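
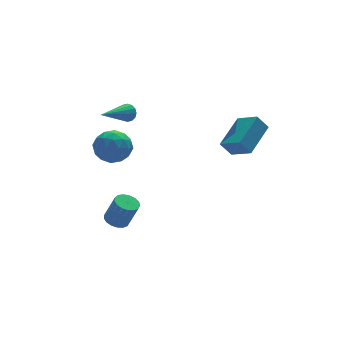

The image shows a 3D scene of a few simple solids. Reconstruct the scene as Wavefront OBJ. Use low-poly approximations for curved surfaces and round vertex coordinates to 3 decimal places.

v -1.88 1.191 -3.589
v -1.355 0.949 -3.814
v -0.956 0.607 -2.517
v -1.48 0.849 -2.291
v -1.285 1.233 -3.761
v -0.886 0.89 -2.463
v -1.352 1.507 -3.668
v -0.953 1.164 -2.37
v -1.539 1.709 -3.557
v -1.14 1.366 -2.26
v -1.805 1.792 -3.453
v -1.405 1.449 -2.156
v -2.087 1.737 -3.381
v -1.688 1.395 -2.083
v -2.322 1.558 -3.356
v -1.923 1.215 -2.058
v -2.456 1.294 -3.384
v -2.056 0.952 -2.087
v -2.457 1.007 -3.459
v -2.058 0.665 -2.162
v -2.327 0.762 -3.564
v -1.927 0.42 -2.267
v -2.094 0.616 -3.675
v -1.694 0.273 -2.377
v -1.812 0.601 -3.766
v -1.412 0.258 -2.468
v -1.545 0.721 -3.816
v -1.146 0.379 -2.518
v 2.25 -0.974 1.669
v 2.71 -1.974 2.24
v 3.654 0.075 2.377
v 4.114 -0.925 2.947
v 2.746 -1.155 0.953
v 3.206 -2.155 1.523
v 4.15 -0.106 1.66
v 4.61 -1.106 2.231
v -0.574 2.796 2.328
v -0.295 2.545 2.673
v -2.206 2.004 3.072
v -0.354 2.775 2.788
v -0.473 3.011 2.78
v -0.618 3.189 2.65
v -0.752 3.262 2.435
v -0.838 3.21 2.191
v -0.854 3.048 1.983
v -0.794 2.818 1.868
v -0.676 2.582 1.877
v -0.531 2.403 2.006
v -0.397 2.33 2.221
v -0.311 2.382 2.465
v -1.927 1.409 0.82
v -1.446 0.611 1.039
v -2.754 1.269 2.121
v -2.273 0.471 2.34
v -1.829 1.318 2.362
v -1.318 1.405 1.558
v -2.882 0.475 1.602
v -2.371 0.562 0.798
v -2.037 0.034 1.522
v -1.386 0.555 1.992
v -2.814 1.325 1.168
v -2.163 1.846 1.638
v -1.614 1.023 0.815
v -2.586 0.857 2.345
v -2.325 1.355 2.358
v -2.043 0.886 2.487
v -1.538 1.489 1.12
v -1.256 1.02 1.249
v -1.481 1.435 2.027
v -2.944 0.86 1.911
v -2.662 0.391 2.04
v -2.157 0.994 0.673
v -1.875 0.525 0.802
v -2.719 0.445 1.133
v -1.679 0.214 1.228
v -2.165 0.132 1.993
v -2.523 0.134 1.559
v -2.222 0.185 1.086
v -1.296 0.52 1.504
v -1.782 0.438 2.269
v -1.521 0.936 2.282
v -1.221 0.987 1.809
v -1.643 0.181 1.788
v -2.418 1.442 0.891
v -2.904 1.36 1.656
v -2.979 0.893 1.351
v -2.679 0.944 0.878
v -2.035 1.748 1.167
v -2.521 1.666 1.932
v -1.978 1.695 2.074
v -1.677 1.746 1.601
v -2.557 1.699 1.372
f 2 1 5
f 2 5 3
f 3 5 6
f 3 6 4
f 5 1 7
f 5 7 6
f 6 7 8
f 6 8 4
f 7 1 9
f 7 9 8
f 8 9 10
f 8 10 4
f 9 1 11
f 9 11 10
f 10 11 12
f 10 12 4
f 11 1 13
f 11 13 12
f 12 13 14
f 12 14 4
f 13 1 15
f 13 15 14
f 14 15 16
f 14 16 4
f 15 1 17
f 15 17 16
f 16 17 18
f 16 18 4
f 17 1 19
f 17 19 18
f 18 19 20
f 18 20 4
f 19 1 21
f 19 21 20
f 20 21 22
f 20 22 4
f 21 1 23
f 21 23 22
f 22 23 24
f 22 24 4
f 23 1 25
f 23 25 24
f 24 25 26
f 24 26 4
f 25 1 27
f 25 27 26
f 26 27 28
f 26 28 4
f 27 1 2
f 27 2 28
f 28 2 3
f 28 3 4
f 30 32 29
f 33 30 29
f 29 32 31
f 31 33 29
f 30 36 32
f 34 30 33
f 34 36 30
f 32 36 31
f 35 33 31
f 31 36 35
f 35 34 33
f 36 34 35
f 38 37 40
f 38 40 39
f 40 37 41
f 40 41 39
f 41 37 42
f 41 42 39
f 42 37 43
f 42 43 39
f 43 37 44
f 43 44 39
f 44 37 45
f 44 45 39
f 45 37 46
f 45 46 39
f 46 37 47
f 46 47 39
f 47 37 48
f 47 48 39
f 48 37 49
f 48 49 39
f 49 37 50
f 49 50 39
f 50 37 38
f 50 38 39
f 51 88 67
f 88 62 91
f 67 91 56
f 88 91 67
f 51 67 63
f 67 56 68
f 63 68 52
f 67 68 63
f 51 63 72
f 63 52 73
f 72 73 58
f 63 73 72
f 51 72 84
f 72 58 87
f 84 87 61
f 72 87 84
f 51 84 88
f 84 61 92
f 88 92 62
f 84 92 88
f 52 68 79
f 68 56 82
f 79 82 60
f 68 82 79
f 56 91 69
f 91 62 90
f 69 90 55
f 91 90 69
f 62 92 89
f 92 61 85
f 89 85 53
f 92 85 89
f 61 87 86
f 87 58 74
f 86 74 57
f 87 74 86
f 58 73 78
f 73 52 75
f 78 75 59
f 73 75 78
f 54 80 66
f 80 60 81
f 66 81 55
f 80 81 66
f 54 66 64
f 66 55 65
f 64 65 53
f 66 65 64
f 54 64 71
f 64 53 70
f 71 70 57
f 64 70 71
f 54 71 76
f 71 57 77
f 76 77 59
f 71 77 76
f 54 76 80
f 76 59 83
f 80 83 60
f 76 83 80
f 55 81 69
f 81 60 82
f 69 82 56
f 81 82 69
f 53 65 89
f 65 55 90
f 89 90 62
f 65 90 89
f 57 70 86
f 70 53 85
f 86 85 61
f 70 85 86
f 59 77 78
f 77 57 74
f 78 74 58
f 77 74 78
f 60 83 79
f 83 59 75
f 79 75 52
f 83 75 79



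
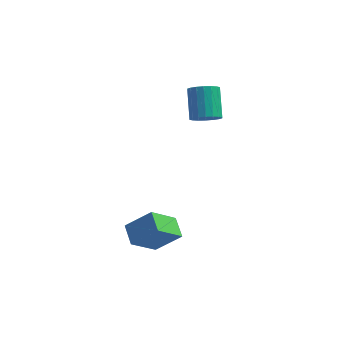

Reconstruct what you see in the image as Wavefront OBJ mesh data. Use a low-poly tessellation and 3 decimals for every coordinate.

v -0.858 1.565 3.041
v 0.014 1.687 3.228
v -0.47 3.057 4.587
v -1.342 2.935 4.399
v -0.053 1.952 2.936
v -0.537 3.323 4.295
v -0.278 2.142 2.665
v -0.763 3.513 4.024
v -0.619 2.216 2.468
v -1.103 3.587 3.827
v -1.007 2.162 2.384
v -1.491 3.533 3.743
v -1.365 1.99 2.431
v -1.85 3.36 3.79
v -1.623 1.733 2.598
v -2.108 3.104 3.957
v -1.73 1.443 2.853
v -2.214 2.813 4.212
v -1.663 1.177 3.145
v -2.147 2.548 4.504
v -1.437 0.987 3.416
v -1.922 2.358 4.775
v -1.097 0.913 3.613
v -1.581 2.284 4.972
v -0.709 0.967 3.697
v -1.193 2.338 5.056
v -0.35 1.14 3.65
v -0.835 2.51 5.009
v -0.092 1.396 3.483
v -0.577 2.767 4.842
v -2.84 -2.73 -3.391
v -3.817 -3.966 -2.017
v -1.459 -2.455 -2.16
v -2.436 -3.691 -0.787
v -2.204 -3.769 -3.873
v -3.181 -5.005 -2.5
v -0.823 -3.494 -2.643
v -1.8 -4.73 -1.269
f 2 1 5
f 2 5 3
f 3 5 6
f 3 6 4
f 5 1 7
f 5 7 6
f 6 7 8
f 6 8 4
f 7 1 9
f 7 9 8
f 8 9 10
f 8 10 4
f 9 1 11
f 9 11 10
f 10 11 12
f 10 12 4
f 11 1 13
f 11 13 12
f 12 13 14
f 12 14 4
f 13 1 15
f 13 15 14
f 14 15 16
f 14 16 4
f 15 1 17
f 15 17 16
f 16 17 18
f 16 18 4
f 17 1 19
f 17 19 18
f 18 19 20
f 18 20 4
f 19 1 21
f 19 21 20
f 20 21 22
f 20 22 4
f 21 1 23
f 21 23 22
f 22 23 24
f 22 24 4
f 23 1 25
f 23 25 24
f 24 25 26
f 24 26 4
f 25 1 27
f 25 27 26
f 26 27 28
f 26 28 4
f 27 1 29
f 27 29 28
f 28 29 30
f 28 30 4
f 29 1 2
f 29 2 30
f 30 2 3
f 30 3 4
f 32 34 31
f 35 32 31
f 31 34 33
f 33 35 31
f 32 38 34
f 36 32 35
f 36 38 32
f 34 38 33
f 37 35 33
f 33 38 37
f 37 36 35
f 38 36 37



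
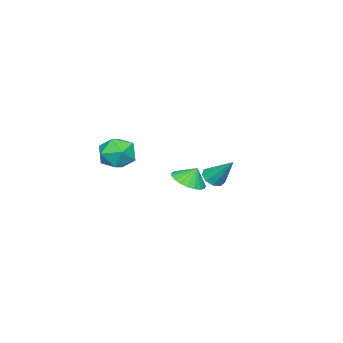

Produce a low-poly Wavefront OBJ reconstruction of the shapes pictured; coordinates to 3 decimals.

v -1.939 -0.413 -1.554
v -0.949 -0.735 -1.199
v -2.141 0.053 -0.566
v -0.857 -0.322 -1.375
v -0.953 0.074 -1.582
v -1.22 0.387 -1.784
v -1.61 0.561 -1.946
v -2.058 0.567 -2.04
v -2.485 0.403 -2.05
v -2.817 0.098 -1.974
v -2.998 -0.295 -1.826
v -2.996 -0.708 -1.63
v -2.811 -1.071 -1.422
v -2.475 -1.319 -1.235
v -2.046 -1.411 -1.104
v -1.599 -1.331 -1.051
v -1.211 -1.091 -1.085
v -1.065 -3.509 0.324
v -0.055 -2.761 0.214
v 0.135 -5.039 0.946
v 1.145 -4.291 0.836
v 0.293 -4.072 1.74
v -0.449 -3.126 1.356
v 0.529 -4.674 -0.196
v -0.213 -3.728 -0.58
v 0.93 -3.481 -0.107
v 0.785 -3.109 1.09
v -0.705 -4.691 0.07
v -0.85 -4.319 1.267
v 1.302 2.978 0.693
v 2.036 2.897 0.656
v 1.518 4.282 2.167
v 1.887 3.27 0.348
v 1.464 3.506 0.201
v 0.965 3.495 0.285
v 0.623 3.242 0.559
v 0.599 2.865 0.897
v 0.903 2.541 1.139
v 1.394 2.421 1.172
v 1.842 2.562 0.982
f 2 1 4
f 2 4 3
f 4 1 5
f 4 5 3
f 5 1 6
f 5 6 3
f 6 1 7
f 6 7 3
f 7 1 8
f 7 8 3
f 8 1 9
f 8 9 3
f 9 1 10
f 9 10 3
f 10 1 11
f 10 11 3
f 11 1 12
f 11 12 3
f 12 1 13
f 12 13 3
f 13 1 14
f 13 14 3
f 14 1 15
f 14 15 3
f 15 1 16
f 15 16 3
f 16 1 17
f 16 17 3
f 17 1 2
f 17 2 3
f 18 29 23
f 18 23 19
f 18 19 25
f 18 25 28
f 18 28 29
f 19 23 27
f 23 29 22
f 29 28 20
f 28 25 24
f 25 19 26
f 21 27 22
f 21 22 20
f 21 20 24
f 21 24 26
f 21 26 27
f 22 27 23
f 20 22 29
f 24 20 28
f 26 24 25
f 27 26 19
f 31 30 33
f 31 33 32
f 33 30 34
f 33 34 32
f 34 30 35
f 34 35 32
f 35 30 36
f 35 36 32
f 36 30 37
f 36 37 32
f 37 30 38
f 37 38 32
f 38 30 39
f 38 39 32
f 39 30 40
f 39 40 32
f 40 30 31
f 40 31 32



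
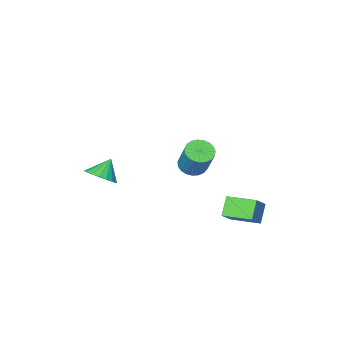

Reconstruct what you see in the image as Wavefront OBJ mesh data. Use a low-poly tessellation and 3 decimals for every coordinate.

v 2.794 -3.216 -1.219
v 3.609 -3.383 -0.595
v 1.926 -3.424 -0.141
v 3.544 -2.926 -0.559
v 3.33 -2.527 -0.654
v 3.011 -2.264 -0.861
v 2.648 -2.19 -1.139
v 2.314 -2.319 -1.433
v 2.076 -2.626 -1.684
v 1.98 -3.049 -1.843
v 2.045 -3.506 -1.879
v 2.258 -3.906 -1.784
v 2.578 -4.169 -1.577
v 2.941 -4.243 -1.299
v 3.274 -4.114 -1.005
v 3.513 -3.807 -0.754
v -2.482 2.539 -2.051
v -1.501 2.999 -1.087
v -3.391 4.094 -1.867
v -2.41 4.553 -0.903
v -1.75 3.087 -3.057
v -0.769 3.546 -2.093
v -2.659 4.641 -2.873
v -1.678 5.101 -1.909
v 0.463 2.52 2.015
v 1.279 2.283 2.029
v 1.553 3.322 3.739
v 0.737 3.56 3.725
v 1.293 2.584 1.843
v 1.567 3.623 3.554
v 1.164 2.873 1.688
v 1.437 3.913 3.398
v 0.913 3.102 1.589
v 1.187 4.142 3.299
v 0.585 3.23 1.564
v 0.858 4.27 3.274
v 0.235 3.236 1.617
v 0.509 4.275 3.327
v -0.075 3.117 1.738
v 0.199 4.157 3.448
v -0.292 2.896 1.908
v -0.018 3.935 3.618
v -0.378 2.609 2.096
v -0.105 3.649 3.806
v -0.319 2.307 2.27
v -0.046 3.347 3.98
v -0.125 2.042 2.4
v 0.149 3.082 4.11
v 0.171 1.86 2.463
v 0.445 2.899 4.173
v 0.518 1.792 2.449
v 0.791 2.831 4.159
v 0.855 1.849 2.36
v 1.128 2.889 4.07
v 1.124 2.023 2.211
v 1.398 3.063 3.921
f 2 1 4
f 2 4 3
f 4 1 5
f 4 5 3
f 5 1 6
f 5 6 3
f 6 1 7
f 6 7 3
f 7 1 8
f 7 8 3
f 8 1 9
f 8 9 3
f 9 1 10
f 9 10 3
f 10 1 11
f 10 11 3
f 11 1 12
f 11 12 3
f 12 1 13
f 12 13 3
f 13 1 14
f 13 14 3
f 14 1 15
f 14 15 3
f 15 1 16
f 15 16 3
f 16 1 2
f 16 2 3
f 18 20 17
f 21 18 17
f 17 20 19
f 19 21 17
f 18 24 20
f 22 18 21
f 22 24 18
f 20 24 19
f 23 21 19
f 19 24 23
f 23 22 21
f 24 22 23
f 26 25 29
f 26 29 27
f 27 29 30
f 27 30 28
f 29 25 31
f 29 31 30
f 30 31 32
f 30 32 28
f 31 25 33
f 31 33 32
f 32 33 34
f 32 34 28
f 33 25 35
f 33 35 34
f 34 35 36
f 34 36 28
f 35 25 37
f 35 37 36
f 36 37 38
f 36 38 28
f 37 25 39
f 37 39 38
f 38 39 40
f 38 40 28
f 39 25 41
f 39 41 40
f 40 41 42
f 40 42 28
f 41 25 43
f 41 43 42
f 42 43 44
f 42 44 28
f 43 25 45
f 43 45 44
f 44 45 46
f 44 46 28
f 45 25 47
f 45 47 46
f 46 47 48
f 46 48 28
f 47 25 49
f 47 49 48
f 48 49 50
f 48 50 28
f 49 25 51
f 49 51 50
f 50 51 52
f 50 52 28
f 51 25 53
f 51 53 52
f 52 53 54
f 52 54 28
f 53 25 55
f 53 55 54
f 54 55 56
f 54 56 28
f 55 25 26
f 55 26 56
f 56 26 27
f 56 27 28



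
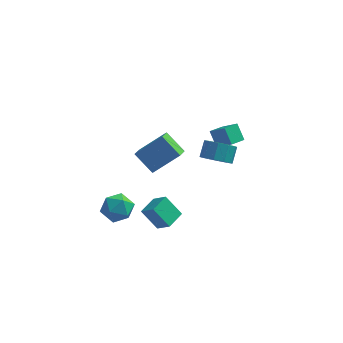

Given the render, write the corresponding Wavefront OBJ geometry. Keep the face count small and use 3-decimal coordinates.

v -3.131 3.194 -1.633
v -1.588 3.675 -0.2
v -3.039 4.162 -2.057
v -1.495 4.642 -0.624
v -1.965 2.618 -2.696
v -0.421 3.098 -1.263
v -1.872 3.585 -3.12
v -0.329 4.066 -1.687
v 1.462 2.001 2.171
v 2.386 1.473 3.033
v 2.057 2.775 2.007
v 2.981 2.247 2.87
v 1.959 1.433 1.29
v 2.883 0.905 2.153
v 2.554 2.207 1.127
v 3.478 1.679 1.989
v -2.125 -0.106 -3.848
v -1.329 -0.566 -3.093
v -1.619 1.056 -3.673
v -0.823 0.597 -2.918
v -1.137 -0.357 -5.042
v -0.341 -0.816 -4.287
v -0.631 0.806 -4.867
v 0.165 0.346 -4.112
v -3.706 -2.078 -1.029
v -2.984 -1.329 -1.182
v -3.156 -2.891 -2.418
v -2.434 -2.142 -2.571
v -2.346 -2.798 -1.754
v -2.686 -2.296 -0.896
v -3.454 -1.924 -2.704
v -3.794 -1.422 -1.846
v -2.829 -1.234 -2.217
v -2.144 -1.774 -1.63
v -3.996 -2.446 -1.97
v -3.311 -2.986 -1.383
v 2.404 -1.774 3.015
v 2.966 -1.292 2.452
v 3.098 -0.524 3.242
v 2.536 -1.006 3.805
v 2.428 -1.11 2.365
v 2.56 -0.341 3.154
v 1.881 -1.182 2.525
v 2.013 -0.413 3.315
v 1.534 -1.48 2.873
v 1.665 -0.711 3.663
v 1.519 -1.89 3.275
v 1.65 -1.121 4.065
v 1.842 -2.256 3.578
v 1.974 -1.488 4.368
v 2.38 -2.439 3.666
v 2.512 -1.67 4.455
v 2.927 -2.367 3.505
v 3.059 -1.598 4.295
v 3.275 -2.069 3.157
v 3.406 -1.3 3.947
v 3.29 -1.659 2.755
v 3.421 -0.89 3.545
f 2 4 1
f 5 2 1
f 1 4 3
f 3 5 1
f 2 8 4
f 6 2 5
f 6 8 2
f 4 8 3
f 7 5 3
f 3 8 7
f 7 6 5
f 8 6 7
f 10 12 9
f 13 10 9
f 9 12 11
f 11 13 9
f 10 16 12
f 14 10 13
f 14 16 10
f 12 16 11
f 15 13 11
f 11 16 15
f 15 14 13
f 16 14 15
f 18 20 17
f 21 18 17
f 17 20 19
f 19 21 17
f 18 24 20
f 22 18 21
f 22 24 18
f 20 24 19
f 23 21 19
f 19 24 23
f 23 22 21
f 24 22 23
f 25 36 30
f 25 30 26
f 25 26 32
f 25 32 35
f 25 35 36
f 26 30 34
f 30 36 29
f 36 35 27
f 35 32 31
f 32 26 33
f 28 34 29
f 28 29 27
f 28 27 31
f 28 31 33
f 28 33 34
f 29 34 30
f 27 29 36
f 31 27 35
f 33 31 32
f 34 33 26
f 38 37 41
f 38 41 39
f 39 41 42
f 39 42 40
f 41 37 43
f 41 43 42
f 42 43 44
f 42 44 40
f 43 37 45
f 43 45 44
f 44 45 46
f 44 46 40
f 45 37 47
f 45 47 46
f 46 47 48
f 46 48 40
f 47 37 49
f 47 49 48
f 48 49 50
f 48 50 40
f 49 37 51
f 49 51 50
f 50 51 52
f 50 52 40
f 51 37 53
f 51 53 52
f 52 53 54
f 52 54 40
f 53 37 55
f 53 55 54
f 54 55 56
f 54 56 40
f 55 37 57
f 55 57 56
f 56 57 58
f 56 58 40
f 57 37 38
f 57 38 58
f 58 38 39
f 58 39 40



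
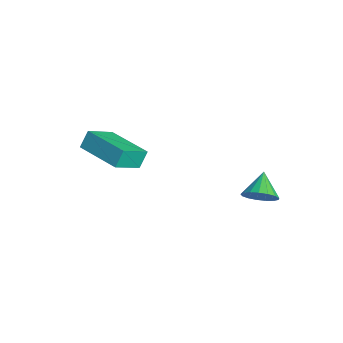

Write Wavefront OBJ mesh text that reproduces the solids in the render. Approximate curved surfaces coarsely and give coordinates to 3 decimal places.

v -3.877 -3.223 1.509
v -4.096 -2.815 2.257
v -4.447 -2.062 0.709
v -4.665 -1.654 1.457
v -1.975 -2.266 1.543
v -2.193 -1.858 2.291
v -2.544 -1.105 0.743
v -2.763 -0.697 1.491
v 1.083 2.77 0.969
v 1.598 3.217 1.327
v 0.197 3.23 1.671
v 1.482 3.425 1.045
v 1.275 3.482 0.746
v 1.024 3.376 0.498
v 0.786 3.132 0.358
v 0.616 2.804 0.358
v 0.554 2.469 0.498
v 0.612 2.203 0.746
v 0.779 2.067 1.045
v 1.015 2.092 1.327
v 1.267 2.272 1.527
v 1.476 2.567 1.599
v 1.596 2.908 1.527
f 2 4 1
f 5 2 1
f 1 4 3
f 3 5 1
f 2 8 4
f 6 2 5
f 6 8 2
f 4 8 3
f 7 5 3
f 3 8 7
f 7 6 5
f 8 6 7
f 10 9 12
f 10 12 11
f 12 9 13
f 12 13 11
f 13 9 14
f 13 14 11
f 14 9 15
f 14 15 11
f 15 9 16
f 15 16 11
f 16 9 17
f 16 17 11
f 17 9 18
f 17 18 11
f 18 9 19
f 18 19 11
f 19 9 20
f 19 20 11
f 20 9 21
f 20 21 11
f 21 9 22
f 21 22 11
f 22 9 23
f 22 23 11
f 23 9 10
f 23 10 11



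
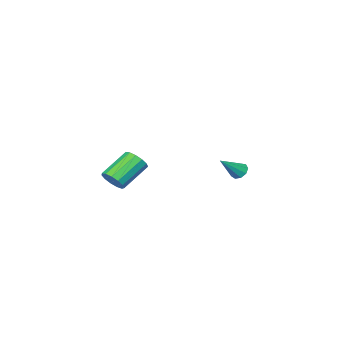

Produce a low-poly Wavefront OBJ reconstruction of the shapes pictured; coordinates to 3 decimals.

v -3.318 4.024 -0.651
v -3.067 4.404 -0.903
v -2.162 3.896 0.311
v -3.267 4.542 -0.643
v -3.491 4.438 -0.388
v -3.635 4.141 -0.255
v -3.63 3.789 -0.308
v -3.479 3.547 -0.521
v -3.253 3.529 -0.796
v -3.058 3.743 -1.002
v -2.984 4.088 -1.044
v 3.758 3.1 0.387
v 4.144 3.073 0.934
v 2.747 3.113 1.92
v 2.362 3.14 1.373
v 4.098 3.439 0.855
v 2.701 3.479 1.84
v 3.944 3.698 0.626
v 2.548 3.737 1.612
v 3.731 3.766 0.322
v 2.335 3.806 1.308
v 3.527 3.624 0.039
v 2.131 3.663 1.024
v 3.396 3.315 -0.134
v 2 3.354 0.851
v 3.381 2.938 -0.142
v 1.984 2.977 0.844
v 3.485 2.612 0.019
v 2.088 2.652 1.005
v 3.676 2.442 0.296
v 2.279 2.481 1.282
v 3.893 2.48 0.603
v 2.496 2.52 1.588
v 4.067 2.716 0.84
v 2.671 2.755 1.826
f 2 1 4
f 2 4 3
f 4 1 5
f 4 5 3
f 5 1 6
f 5 6 3
f 6 1 7
f 6 7 3
f 7 1 8
f 7 8 3
f 8 1 9
f 8 9 3
f 9 1 10
f 9 10 3
f 10 1 11
f 10 11 3
f 11 1 2
f 11 2 3
f 13 12 16
f 13 16 14
f 14 16 17
f 14 17 15
f 16 12 18
f 16 18 17
f 17 18 19
f 17 19 15
f 18 12 20
f 18 20 19
f 19 20 21
f 19 21 15
f 20 12 22
f 20 22 21
f 21 22 23
f 21 23 15
f 22 12 24
f 22 24 23
f 23 24 25
f 23 25 15
f 24 12 26
f 24 26 25
f 25 26 27
f 25 27 15
f 26 12 28
f 26 28 27
f 27 28 29
f 27 29 15
f 28 12 30
f 28 30 29
f 29 30 31
f 29 31 15
f 30 12 32
f 30 32 31
f 31 32 33
f 31 33 15
f 32 12 34
f 32 34 33
f 33 34 35
f 33 35 15
f 34 12 13
f 34 13 35
f 35 13 14
f 35 14 15



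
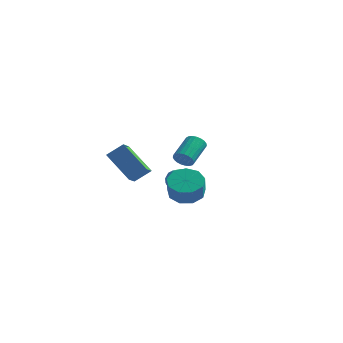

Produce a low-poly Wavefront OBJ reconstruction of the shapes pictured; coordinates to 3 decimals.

v 3.395 -2.505 -2.34
v 4.183 -2.081 -2.246
v 4.353 -2.612 -1.286
v 3.565 -3.035 -1.38
v 3.734 -1.751 -1.984
v 3.905 -2.282 -1.024
v 3.127 -1.774 -1.889
v 3.297 -2.304 -0.929
v 2.644 -2.138 -2.005
v 2.814 -2.669 -1.045
v 2.513 -2.675 -2.278
v 2.683 -3.205 -1.318
v 2.795 -3.131 -2.58
v 2.965 -3.662 -1.62
v 3.357 -3.295 -2.77
v 3.527 -3.825 -1.81
v 3.937 -3.089 -2.759
v 4.107 -3.619 -1.798
v 4.263 -2.609 -2.552
v 4.434 -3.14 -1.592
v 1.31 2.613 -2.629
v 1.741 2.747 -2.992
v 1.902 4.121 -2.294
v 1.47 3.987 -1.931
v 1.549 2.829 -3.111
v 1.709 4.204 -2.413
v 1.314 2.875 -3.146
v 1.475 4.249 -2.448
v 1.079 2.875 -3.092
v 1.24 4.249 -2.394
v 0.884 2.829 -2.958
v 1.045 4.204 -2.26
v 0.763 2.747 -2.767
v 0.923 4.121 -2.069
v 0.736 2.641 -2.552
v 0.896 4.015 -1.854
v 0.808 2.53 -2.35
v 0.968 3.904 -1.652
v 0.967 2.433 -2.197
v 1.127 3.808 -1.499
v 1.185 2.368 -2.118
v 1.346 3.743 -1.42
v 1.425 2.345 -2.128
v 1.586 3.719 -1.43
v 1.645 2.368 -2.224
v 1.806 3.743 -1.526
v 1.807 2.433 -2.39
v 1.968 3.808 -1.692
v 1.883 2.53 -2.598
v 2.043 3.905 -1.9
v 1.86 2.641 -2.811
v 2.02 4.015 -2.113
v -0.71 -2.327 -0.654
v -0.001 -1.915 -0.014
v -0.754 -1.55 -1.106
v -0.046 -1.138 -0.466
v 0.686 -2.922 -1.814
v 1.394 -2.51 -1.174
v 0.641 -2.145 -2.266
v 1.35 -1.733 -1.626
v 1.151 1.815 -3.633
v 1.551 1.83 -3.016
v 1.609 0.75 -3.904
v 2.009 0.765 -3.287
v 1.278 0.695 -3.249
v 0.994 1.353 -3.082
v 2.166 1.227 -3.838
v 1.882 1.885 -3.671
v 2.178 1.467 -3.143
v 1.63 1.138 -2.778
v 1.53 1.442 -4.142
v 0.982 1.113 -3.777
v 1.311 1.916 -3.301
v 1.849 0.664 -3.619
v 1.419 0.623 -3.597
v 1.655 0.632 -3.234
v 0.983 1.636 -3.339
v 1.219 1.645 -2.977
v 1.058 0.977 -3.114
v 1.941 0.935 -3.943
v 2.177 0.944 -3.581
v 1.505 1.948 -3.686
v 1.741 1.957 -3.323
v 2.102 1.603 -3.806
v 1.915 1.711 -3.012
v 2.184 1.085 -3.172
v 2.276 1.357 -3.496
v 2.109 1.744 -3.397
v 1.592 1.518 -2.798
v 1.861 0.892 -2.958
v 1.431 0.851 -2.935
v 1.265 1.238 -2.837
v 1.961 1.304 -2.873
v 1.299 1.688 -3.962
v 1.568 1.062 -4.122
v 1.895 1.342 -4.083
v 1.729 1.729 -3.985
v 0.976 1.495 -3.748
v 1.245 0.869 -3.908
v 1.051 0.836 -3.523
v 0.884 1.223 -3.424
v 1.199 1.276 -4.047
f 2 1 5
f 2 5 3
f 3 5 6
f 3 6 4
f 5 1 7
f 5 7 6
f 6 7 8
f 6 8 4
f 7 1 9
f 7 9 8
f 8 9 10
f 8 10 4
f 9 1 11
f 9 11 10
f 10 11 12
f 10 12 4
f 11 1 13
f 11 13 12
f 12 13 14
f 12 14 4
f 13 1 15
f 13 15 14
f 14 15 16
f 14 16 4
f 15 1 17
f 15 17 16
f 16 17 18
f 16 18 4
f 17 1 19
f 17 19 18
f 18 19 20
f 18 20 4
f 19 1 2
f 19 2 20
f 20 2 3
f 20 3 4
f 22 21 25
f 22 25 23
f 23 25 26
f 23 26 24
f 25 21 27
f 25 27 26
f 26 27 28
f 26 28 24
f 27 21 29
f 27 29 28
f 28 29 30
f 28 30 24
f 29 21 31
f 29 31 30
f 30 31 32
f 30 32 24
f 31 21 33
f 31 33 32
f 32 33 34
f 32 34 24
f 33 21 35
f 33 35 34
f 34 35 36
f 34 36 24
f 35 21 37
f 35 37 36
f 36 37 38
f 36 38 24
f 37 21 39
f 37 39 38
f 38 39 40
f 38 40 24
f 39 21 41
f 39 41 40
f 40 41 42
f 40 42 24
f 41 21 43
f 41 43 42
f 42 43 44
f 42 44 24
f 43 21 45
f 43 45 44
f 44 45 46
f 44 46 24
f 45 21 47
f 45 47 46
f 46 47 48
f 46 48 24
f 47 21 49
f 47 49 48
f 48 49 50
f 48 50 24
f 49 21 51
f 49 51 50
f 50 51 52
f 50 52 24
f 51 21 22
f 51 22 52
f 52 22 23
f 52 23 24
f 54 56 53
f 57 54 53
f 53 56 55
f 55 57 53
f 54 60 56
f 58 54 57
f 58 60 54
f 56 60 55
f 59 57 55
f 55 60 59
f 59 58 57
f 60 58 59
f 61 98 77
f 98 72 101
f 77 101 66
f 98 101 77
f 61 77 73
f 77 66 78
f 73 78 62
f 77 78 73
f 61 73 82
f 73 62 83
f 82 83 68
f 73 83 82
f 61 82 94
f 82 68 97
f 94 97 71
f 82 97 94
f 61 94 98
f 94 71 102
f 98 102 72
f 94 102 98
f 62 78 89
f 78 66 92
f 89 92 70
f 78 92 89
f 66 101 79
f 101 72 100
f 79 100 65
f 101 100 79
f 72 102 99
f 102 71 95
f 99 95 63
f 102 95 99
f 71 97 96
f 97 68 84
f 96 84 67
f 97 84 96
f 68 83 88
f 83 62 85
f 88 85 69
f 83 85 88
f 64 90 76
f 90 70 91
f 76 91 65
f 90 91 76
f 64 76 74
f 76 65 75
f 74 75 63
f 76 75 74
f 64 74 81
f 74 63 80
f 81 80 67
f 74 80 81
f 64 81 86
f 81 67 87
f 86 87 69
f 81 87 86
f 64 86 90
f 86 69 93
f 90 93 70
f 86 93 90
f 65 91 79
f 91 70 92
f 79 92 66
f 91 92 79
f 63 75 99
f 75 65 100
f 99 100 72
f 75 100 99
f 67 80 96
f 80 63 95
f 96 95 71
f 80 95 96
f 69 87 88
f 87 67 84
f 88 84 68
f 87 84 88
f 70 93 89
f 93 69 85
f 89 85 62
f 93 85 89



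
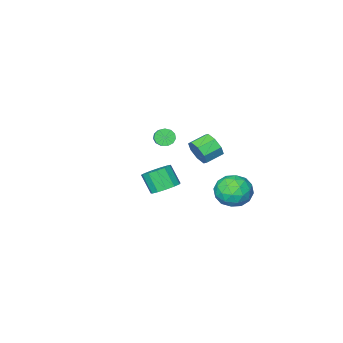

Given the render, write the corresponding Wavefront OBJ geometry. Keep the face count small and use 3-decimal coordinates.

v -2.296 -3.183 -3.495
v -1.859 -2.49 -3.055
v -1.747 -3.304 -1.885
v -2.184 -3.997 -2.325
v -2.37 -2.425 -2.961
v -2.258 -3.239 -1.791
v -2.858 -2.601 -3.037
v -2.746 -3.415 -1.866
v -3.168 -2.962 -3.258
v -3.056 -3.776 -2.087
v -3.2 -3.392 -3.554
v -3.088 -4.206 -2.384
v -2.946 -3.757 -3.832
v -2.834 -4.571 -2.662
v -2.485 -3.939 -4.003
v -2.373 -4.753 -2.833
v -1.964 -3.881 -4.012
v -1.852 -4.695 -2.842
v -1.549 -3.602 -3.858
v -1.437 -4.416 -2.688
v -1.371 -3.189 -3.588
v -1.259 -4.003 -2.418
v -1.486 -2.775 -3.289
v -1.374 -3.589 -2.118
v -1.981 0.34 1.339
v -1.711 0.757 2.053
v -2.789 0.837 2.415
v -3.059 0.42 1.701
v -1.848 1.173 1.552
v -2.927 1.253 1.914
v -2.064 1.102 0.926
v -3.142 1.181 1.288
v -2.23 0.584 0.542
v -3.309 0.663 0.904
v -2.251 -0.077 0.625
v -3.329 0.003 0.987
v -2.113 -0.493 1.126
v -3.192 -0.413 1.488
v -1.898 -0.421 1.752
v -2.976 -0.342 2.114
v -1.731 0.097 2.136
v -2.81 0.176 2.498
v 0.213 0.288 3.306
v 0.718 0.009 3.248
v 1.532 1.292 4.156
v 1.027 1.572 4.214
v 0.693 0.208 2.99
v 1.506 1.491 3.898
v 0.515 0.432 2.832
v 1.329 1.716 3.74
v 0.242 0.611 2.825
v 1.055 1.894 3.733
v -0.041 0.687 2.97
v 0.773 1.97 3.878
v -0.243 0.637 3.222
v 0.571 1.92 4.13
v -0.3 0.476 3.501
v 0.514 1.759 4.409
v -0.194 0.255 3.718
v 0.619 1.538 4.626
v 0.041 0.045 3.804
v 0.855 1.328 4.712
v 0.331 -0.087 3.732
v 1.144 1.196 4.64
v 0.583 -0.101 3.525
v 1.397 1.182 4.433
v -2.721 4.118 -0.813
v -2.034 4.44 0.046
v -2.346 2.34 -0.446
v -1.659 2.662 0.413
v -2.793 2.81 0.499
v -3.024 3.909 0.272
v -1.356 2.871 -0.672
v -1.587 3.97 -0.899
v -1.191 3.67 0.134
v -2.079 3.632 0.857
v -2.301 3.148 -1.257
v -3.189 3.11 -0.534
v -2.411 4.435 -0.416
v -1.969 2.345 0.016
v -2.636 2.431 0.066
v -2.232 2.621 0.571
v -2.992 4.123 -0.283
v -2.589 4.312 0.222
v -3.035 3.354 0.488
v -1.791 2.468 -0.622
v -1.388 2.657 -0.117
v -2.148 4.159 -0.971
v -1.744 4.349 -0.466
v -1.345 3.426 -0.888
v -1.511 4.172 0.141
v -1.291 3.126 0.357
v -1.112 3.249 -0.281
v -1.248 3.896 -0.415
v -2.033 4.149 0.566
v -1.813 3.104 0.782
v -2.479 3.191 0.832
v -2.615 3.837 0.699
v -1.537 3.696 0.617
v -2.567 3.676 -1.182
v -2.347 2.631 -0.966
v -1.765 2.943 -1.099
v -1.901 3.589 -1.232
v -3.089 3.654 -0.757
v -2.869 2.608 -0.541
v -3.132 2.884 0.015
v -3.268 3.531 -0.119
v -2.843 3.084 -1.017
f 2 1 5
f 2 5 3
f 3 5 6
f 3 6 4
f 5 1 7
f 5 7 6
f 6 7 8
f 6 8 4
f 7 1 9
f 7 9 8
f 8 9 10
f 8 10 4
f 9 1 11
f 9 11 10
f 10 11 12
f 10 12 4
f 11 1 13
f 11 13 12
f 12 13 14
f 12 14 4
f 13 1 15
f 13 15 14
f 14 15 16
f 14 16 4
f 15 1 17
f 15 17 16
f 16 17 18
f 16 18 4
f 17 1 19
f 17 19 18
f 18 19 20
f 18 20 4
f 19 1 21
f 19 21 20
f 20 21 22
f 20 22 4
f 21 1 23
f 21 23 22
f 22 23 24
f 22 24 4
f 23 1 2
f 23 2 24
f 24 2 3
f 24 3 4
f 26 25 29
f 26 29 27
f 27 29 30
f 27 30 28
f 29 25 31
f 29 31 30
f 30 31 32
f 30 32 28
f 31 25 33
f 31 33 32
f 32 33 34
f 32 34 28
f 33 25 35
f 33 35 34
f 34 35 36
f 34 36 28
f 35 25 37
f 35 37 36
f 36 37 38
f 36 38 28
f 37 25 39
f 37 39 38
f 38 39 40
f 38 40 28
f 39 25 41
f 39 41 40
f 40 41 42
f 40 42 28
f 41 25 26
f 41 26 42
f 42 26 27
f 42 27 28
f 44 43 47
f 44 47 45
f 45 47 48
f 45 48 46
f 47 43 49
f 47 49 48
f 48 49 50
f 48 50 46
f 49 43 51
f 49 51 50
f 50 51 52
f 50 52 46
f 51 43 53
f 51 53 52
f 52 53 54
f 52 54 46
f 53 43 55
f 53 55 54
f 54 55 56
f 54 56 46
f 55 43 57
f 55 57 56
f 56 57 58
f 56 58 46
f 57 43 59
f 57 59 58
f 58 59 60
f 58 60 46
f 59 43 61
f 59 61 60
f 60 61 62
f 60 62 46
f 61 43 63
f 61 63 62
f 62 63 64
f 62 64 46
f 63 43 65
f 63 65 64
f 64 65 66
f 64 66 46
f 65 43 44
f 65 44 66
f 66 44 45
f 66 45 46
f 67 104 83
f 104 78 107
f 83 107 72
f 104 107 83
f 67 83 79
f 83 72 84
f 79 84 68
f 83 84 79
f 67 79 88
f 79 68 89
f 88 89 74
f 79 89 88
f 67 88 100
f 88 74 103
f 100 103 77
f 88 103 100
f 67 100 104
f 100 77 108
f 104 108 78
f 100 108 104
f 68 84 95
f 84 72 98
f 95 98 76
f 84 98 95
f 72 107 85
f 107 78 106
f 85 106 71
f 107 106 85
f 78 108 105
f 108 77 101
f 105 101 69
f 108 101 105
f 77 103 102
f 103 74 90
f 102 90 73
f 103 90 102
f 74 89 94
f 89 68 91
f 94 91 75
f 89 91 94
f 70 96 82
f 96 76 97
f 82 97 71
f 96 97 82
f 70 82 80
f 82 71 81
f 80 81 69
f 82 81 80
f 70 80 87
f 80 69 86
f 87 86 73
f 80 86 87
f 70 87 92
f 87 73 93
f 92 93 75
f 87 93 92
f 70 92 96
f 92 75 99
f 96 99 76
f 92 99 96
f 71 97 85
f 97 76 98
f 85 98 72
f 97 98 85
f 69 81 105
f 81 71 106
f 105 106 78
f 81 106 105
f 73 86 102
f 86 69 101
f 102 101 77
f 86 101 102
f 75 93 94
f 93 73 90
f 94 90 74
f 93 90 94
f 76 99 95
f 99 75 91
f 95 91 68
f 99 91 95



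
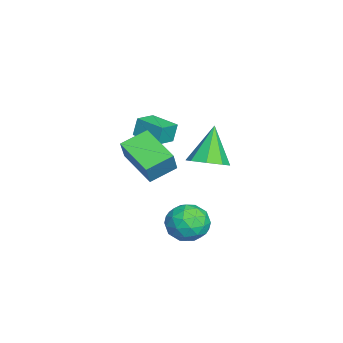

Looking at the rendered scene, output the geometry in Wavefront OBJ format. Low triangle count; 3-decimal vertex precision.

v -2.261 -1.031 2.51
v -2.402 -0.849 3.421
v -1.48 0.067 2.413
v -1.621 0.248 3.324
v -1.419 -1.608 2.756
v -1.56 -1.427 3.667
v -0.638 -0.511 2.659
v -0.779 -0.329 3.57
v -1.342 1.529 1.232
v -0.82 0.854 1.626
v -2.338 1.751 2.928
v -0.533 1.508 1.709
v -0.719 2.175 1.513
v -1.27 2.463 1.152
v -1.864 2.204 0.837
v -2.151 1.55 0.754
v -1.965 0.884 0.95
v -1.413 0.595 1.312
v 3.697 1.709 1.162
v 4.29 1.431 0.436
v 2.69 0.549 0.784
v 3.283 0.271 0.058
v 3.556 0.143 0.989
v 4.178 0.86 1.222
v 2.802 1.12 -0.002
v 3.424 1.837 0.231
v 3.736 1.067 -0.283
v 4.203 0.463 0.328
v 2.777 1.517 0.892
v 3.244 0.913 1.503
v 4.082 1.672 0.832
v 2.898 0.308 0.388
v 3.059 0.233 0.935
v 3.407 0.069 0.508
v 4.016 1.337 1.294
v 4.365 1.173 0.867
v 3.933 0.416 1.192
v 2.615 0.807 0.353
v 2.964 0.643 -0.074
v 3.573 1.911 0.712
v 3.921 1.747 0.285
v 3.047 1.564 0.028
v 4.105 1.294 -0.018
v 3.513 0.612 -0.239
v 3.23 1.111 -0.275
v 3.596 1.533 -0.138
v 4.379 0.94 0.342
v 3.787 0.257 0.12
v 3.948 0.182 0.667
v 4.314 0.604 0.804
v 4.054 0.725 -0.081
v 3.193 1.723 1.1
v 2.601 1.04 0.878
v 2.666 1.376 0.416
v 3.032 1.798 0.553
v 3.467 1.368 1.459
v 2.875 0.686 1.238
v 3.384 0.447 1.358
v 3.75 0.869 1.495
v 2.926 1.255 1.301
v 1.88 -1.637 3.398
v 2.484 -1.736 4.442
v 1.244 -0.616 3.862
v 1.847 -0.714 4.906
v 3.213 -0.506 2.734
v 3.816 -0.604 3.778
v 2.576 0.516 3.198
v 3.18 0.417 4.242
f 2 4 1
f 5 2 1
f 1 4 3
f 3 5 1
f 2 8 4
f 6 2 5
f 6 8 2
f 4 8 3
f 7 5 3
f 3 8 7
f 7 6 5
f 8 6 7
f 10 9 12
f 10 12 11
f 12 9 13
f 12 13 11
f 13 9 14
f 13 14 11
f 14 9 15
f 14 15 11
f 15 9 16
f 15 16 11
f 16 9 17
f 16 17 11
f 17 9 18
f 17 18 11
f 18 9 10
f 18 10 11
f 19 56 35
f 56 30 59
f 35 59 24
f 56 59 35
f 19 35 31
f 35 24 36
f 31 36 20
f 35 36 31
f 19 31 40
f 31 20 41
f 40 41 26
f 31 41 40
f 19 40 52
f 40 26 55
f 52 55 29
f 40 55 52
f 19 52 56
f 52 29 60
f 56 60 30
f 52 60 56
f 20 36 47
f 36 24 50
f 47 50 28
f 36 50 47
f 24 59 37
f 59 30 58
f 37 58 23
f 59 58 37
f 30 60 57
f 60 29 53
f 57 53 21
f 60 53 57
f 29 55 54
f 55 26 42
f 54 42 25
f 55 42 54
f 26 41 46
f 41 20 43
f 46 43 27
f 41 43 46
f 22 48 34
f 48 28 49
f 34 49 23
f 48 49 34
f 22 34 32
f 34 23 33
f 32 33 21
f 34 33 32
f 22 32 39
f 32 21 38
f 39 38 25
f 32 38 39
f 22 39 44
f 39 25 45
f 44 45 27
f 39 45 44
f 22 44 48
f 44 27 51
f 48 51 28
f 44 51 48
f 23 49 37
f 49 28 50
f 37 50 24
f 49 50 37
f 21 33 57
f 33 23 58
f 57 58 30
f 33 58 57
f 25 38 54
f 38 21 53
f 54 53 29
f 38 53 54
f 27 45 46
f 45 25 42
f 46 42 26
f 45 42 46
f 28 51 47
f 51 27 43
f 47 43 20
f 51 43 47
f 62 64 61
f 65 62 61
f 61 64 63
f 63 65 61
f 62 68 64
f 66 62 65
f 66 68 62
f 64 68 63
f 67 65 63
f 63 68 67
f 67 66 65
f 68 66 67



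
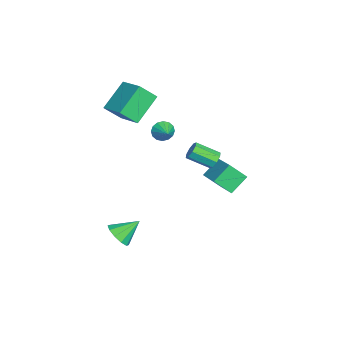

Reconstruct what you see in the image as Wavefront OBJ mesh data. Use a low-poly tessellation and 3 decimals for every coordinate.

v 3.469 -3.092 -1.951
v 4.313 -2.915 -1.841
v 3.111 -1.948 -1.049
v 4.138 -2.635 -2.266
v 3.707 -2.53 -2.57
v 3.185 -2.639 -2.638
v 2.772 -2.922 -2.443
v 2.624 -3.27 -2.06
v 2.799 -3.549 -1.636
v 3.23 -3.655 -1.331
v 3.752 -3.545 -1.264
v 4.166 -3.262 -1.459
v -3.376 -4.041 3.484
v -4.654 -2.969 4.793
v -3.611 -3.07 2.46
v -4.889 -1.999 3.769
v -1.971 -3.081 4.071
v -3.249 -2.01 5.38
v -2.206 -2.111 3.047
v -3.484 -1.039 4.356
v -3.982 2.581 -3.793
v -3.998 1.563 -2.774
v -4.683 3.476 -2.91
v -4.7 2.459 -1.891
v -2.48 3.161 -3.189
v -2.497 2.144 -2.17
v -3.182 4.057 -2.306
v -3.198 3.039 -1.287
v 1.3 2.113 2.549
v 1.495 2.358 3.037
v 1.335 1.053 3.759
v 1.14 0.807 3.271
v 1.054 2.39 2.995
v 0.894 1.084 3.717
v 0.757 2.258 2.693
v 0.597 0.953 3.414
v 0.778 2.042 2.306
v 0.618 0.737 3.028
v 1.105 1.867 2.061
v 0.945 0.562 2.783
v 1.546 1.836 2.103
v 1.386 0.53 2.825
v 1.843 1.967 2.406
v 1.683 0.662 3.127
v 1.822 2.183 2.792
v 1.662 0.878 3.514
v -4.469 -0.742 0.715
v -4.132 -1.098 0.215
v -3.531 -0.458 1.145
v -4.172 -0.764 0.082
v -4.292 -0.424 0.118
v -4.459 -0.169 0.314
v -4.628 -0.068 0.617
v -4.756 -0.147 0.947
v -4.806 -0.386 1.215
v -4.766 -0.72 1.349
v -4.646 -1.061 1.313
v -4.479 -1.315 1.117
v -4.309 -1.417 0.813
v -4.182 -1.337 0.483
f 2 1 4
f 2 4 3
f 4 1 5
f 4 5 3
f 5 1 6
f 5 6 3
f 6 1 7
f 6 7 3
f 7 1 8
f 7 8 3
f 8 1 9
f 8 9 3
f 9 1 10
f 9 10 3
f 10 1 11
f 10 11 3
f 11 1 12
f 11 12 3
f 12 1 2
f 12 2 3
f 14 16 13
f 17 14 13
f 13 16 15
f 15 17 13
f 14 20 16
f 18 14 17
f 18 20 14
f 16 20 15
f 19 17 15
f 15 20 19
f 19 18 17
f 20 18 19
f 22 24 21
f 25 22 21
f 21 24 23
f 23 25 21
f 22 28 24
f 26 22 25
f 26 28 22
f 24 28 23
f 27 25 23
f 23 28 27
f 27 26 25
f 28 26 27
f 30 29 33
f 30 33 31
f 31 33 34
f 31 34 32
f 33 29 35
f 33 35 34
f 34 35 36
f 34 36 32
f 35 29 37
f 35 37 36
f 36 37 38
f 36 38 32
f 37 29 39
f 37 39 38
f 38 39 40
f 38 40 32
f 39 29 41
f 39 41 40
f 40 41 42
f 40 42 32
f 41 29 43
f 41 43 42
f 42 43 44
f 42 44 32
f 43 29 45
f 43 45 44
f 44 45 46
f 44 46 32
f 45 29 30
f 45 30 46
f 46 30 31
f 46 31 32
f 48 47 50
f 48 50 49
f 50 47 51
f 50 51 49
f 51 47 52
f 51 52 49
f 52 47 53
f 52 53 49
f 53 47 54
f 53 54 49
f 54 47 55
f 54 55 49
f 55 47 56
f 55 56 49
f 56 47 57
f 56 57 49
f 57 47 58
f 57 58 49
f 58 47 59
f 58 59 49
f 59 47 60
f 59 60 49
f 60 47 48
f 60 48 49



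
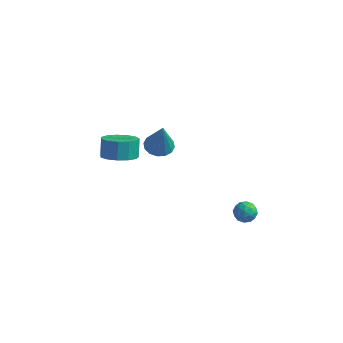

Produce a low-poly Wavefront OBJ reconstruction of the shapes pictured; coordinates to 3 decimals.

v -0.934 1.918 1.206
v -0.383 2.578 1.211
v -0.526 1.562 3.194
v -0.775 2.755 1.324
v -1.211 2.708 1.405
v -1.572 2.449 1.432
v -1.762 2.048 1.399
v -1.73 1.612 1.315
v -1.485 1.258 1.201
v -1.093 1.081 1.089
v -0.657 1.128 1.008
v -0.296 1.387 0.98
v -0.106 1.788 1.013
v -0.138 2.224 1.098
v -3.298 1.729 -0.61
v -2.345 2.231 -0.685
v -2.568 2.814 0.374
v -3.522 2.311 0.45
v -2.75 2.588 -0.967
v -2.973 3.171 0.093
v -3.329 2.672 -1.135
v -3.552 3.255 -0.075
v -3.898 2.456 -1.136
v -4.121 3.039 -0.077
v -4.277 2.01 -0.971
v -4.5 2.593 0.089
v -4.345 1.474 -0.69
v -4.568 2.057 0.37
v -4.081 1.019 -0.385
v -4.304 1.602 0.675
v -3.568 0.789 -0.15
v -3.792 1.372 0.91
v -2.97 0.858 -0.062
v -3.193 1.441 0.998
v -2.476 1.203 -0.148
v -2.699 1.785 0.912
v -2.243 1.714 -0.38
v -2.466 2.297 0.68
v 3.348 2.646 -3.69
v 3.788 3.219 -3.629
v 4.172 1.961 -3.211
v 4.612 2.534 -3.15
v 4.016 2.489 -2.738
v 3.507 2.912 -3.035
v 4.453 2.268 -3.805
v 3.944 2.691 -4.102
v 4.471 2.986 -3.7
v 4.201 3.122 -3.04
v 3.759 2.058 -3.8
v 3.489 2.194 -3.14
v 3.495 2.992 -3.702
v 4.465 2.188 -3.138
v 4.114 2.161 -2.897
v 4.373 2.498 -2.86
v 3.33 2.812 -3.352
v 3.589 3.149 -3.316
v 3.723 2.72 -2.793
v 4.371 2.031 -3.524
v 4.63 2.368 -3.488
v 3.587 2.682 -3.98
v 3.846 3.019 -3.943
v 4.237 2.46 -4.047
v 4.156 3.192 -3.707
v 4.64 2.79 -3.426
v 4.547 2.633 -3.811
v 4.247 2.882 -3.985
v 3.997 3.272 -3.32
v 4.482 2.87 -3.038
v 4.131 2.843 -2.796
v 3.832 3.092 -2.97
v 4.399 3.135 -3.361
v 3.478 2.31 -3.802
v 3.963 1.908 -3.52
v 4.128 2.088 -3.87
v 3.829 2.337 -4.044
v 3.32 2.39 -3.414
v 3.804 1.988 -3.133
v 3.713 2.298 -2.855
v 3.413 2.547 -3.029
v 3.561 2.045 -3.479
f 2 1 4
f 2 4 3
f 4 1 5
f 4 5 3
f 5 1 6
f 5 6 3
f 6 1 7
f 6 7 3
f 7 1 8
f 7 8 3
f 8 1 9
f 8 9 3
f 9 1 10
f 9 10 3
f 10 1 11
f 10 11 3
f 11 1 12
f 11 12 3
f 12 1 13
f 12 13 3
f 13 1 14
f 13 14 3
f 14 1 2
f 14 2 3
f 16 15 19
f 16 19 17
f 17 19 20
f 17 20 18
f 19 15 21
f 19 21 20
f 20 21 22
f 20 22 18
f 21 15 23
f 21 23 22
f 22 23 24
f 22 24 18
f 23 15 25
f 23 25 24
f 24 25 26
f 24 26 18
f 25 15 27
f 25 27 26
f 26 27 28
f 26 28 18
f 27 15 29
f 27 29 28
f 28 29 30
f 28 30 18
f 29 15 31
f 29 31 30
f 30 31 32
f 30 32 18
f 31 15 33
f 31 33 32
f 32 33 34
f 32 34 18
f 33 15 35
f 33 35 34
f 34 35 36
f 34 36 18
f 35 15 37
f 35 37 36
f 36 37 38
f 36 38 18
f 37 15 16
f 37 16 38
f 38 16 17
f 38 17 18
f 39 76 55
f 76 50 79
f 55 79 44
f 76 79 55
f 39 55 51
f 55 44 56
f 51 56 40
f 55 56 51
f 39 51 60
f 51 40 61
f 60 61 46
f 51 61 60
f 39 60 72
f 60 46 75
f 72 75 49
f 60 75 72
f 39 72 76
f 72 49 80
f 76 80 50
f 72 80 76
f 40 56 67
f 56 44 70
f 67 70 48
f 56 70 67
f 44 79 57
f 79 50 78
f 57 78 43
f 79 78 57
f 50 80 77
f 80 49 73
f 77 73 41
f 80 73 77
f 49 75 74
f 75 46 62
f 74 62 45
f 75 62 74
f 46 61 66
f 61 40 63
f 66 63 47
f 61 63 66
f 42 68 54
f 68 48 69
f 54 69 43
f 68 69 54
f 42 54 52
f 54 43 53
f 52 53 41
f 54 53 52
f 42 52 59
f 52 41 58
f 59 58 45
f 52 58 59
f 42 59 64
f 59 45 65
f 64 65 47
f 59 65 64
f 42 64 68
f 64 47 71
f 68 71 48
f 64 71 68
f 43 69 57
f 69 48 70
f 57 70 44
f 69 70 57
f 41 53 77
f 53 43 78
f 77 78 50
f 53 78 77
f 45 58 74
f 58 41 73
f 74 73 49
f 58 73 74
f 47 65 66
f 65 45 62
f 66 62 46
f 65 62 66
f 48 71 67
f 71 47 63
f 67 63 40
f 71 63 67



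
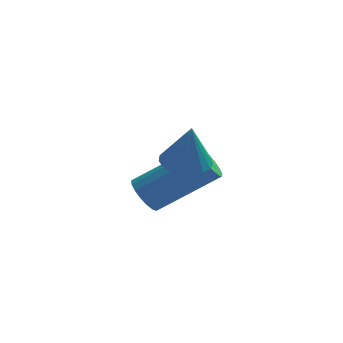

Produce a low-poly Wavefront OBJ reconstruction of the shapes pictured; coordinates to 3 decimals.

v 3.042 0.385 0.985
v 3.544 0.886 0.99
v 3.198 0.215 2.315
v 3.3 1.044 1.039
v 3.01 1.088 1.078
v 2.726 1.01 1.101
v 2.497 0.824 1.104
v 2.362 0.562 1.087
v 2.345 0.269 1.052
v 2.448 -0.004 1.005
v 2.654 -0.209 0.955
v 2.927 -0.312 0.91
v 3.22 -0.294 0.878
v 3.482 -0.16 0.864
v 3.668 0.069 0.871
v 3.746 0.353 0.898
v 3.702 0.642 0.94
v 1.878 2.522 -1.662
v 2.24 2.495 -2.176
v 4.025 2.751 -0.933
v 3.662 2.778 -0.418
v 2.178 2.788 -2.147
v 3.962 3.045 -0.904
v 2.047 3.021 -2.007
v 3.831 3.277 -0.764
v 1.877 3.139 -1.788
v 3.661 3.396 -0.544
v 1.707 3.116 -1.539
v 3.492 3.372 -0.296
v 1.577 2.956 -1.319
v 3.361 3.213 -0.076
v 1.515 2.697 -1.177
v 3.3 2.954 0.066
v 1.537 2.398 -1.147
v 3.321 2.655 0.097
v 1.636 2.127 -1.234
v 3.421 2.384 0.009
v 1.791 1.947 -1.419
v 3.576 2.203 -0.176
v 1.966 1.898 -1.66
v 3.751 2.154 -0.417
v 2.121 1.992 -1.901
v 3.905 2.249 -0.658
v 2.22 2.207 -2.087
v 4.004 2.464 -0.844
f 2 1 4
f 2 4 3
f 4 1 5
f 4 5 3
f 5 1 6
f 5 6 3
f 6 1 7
f 6 7 3
f 7 1 8
f 7 8 3
f 8 1 9
f 8 9 3
f 9 1 10
f 9 10 3
f 10 1 11
f 10 11 3
f 11 1 12
f 11 12 3
f 12 1 13
f 12 13 3
f 13 1 14
f 13 14 3
f 14 1 15
f 14 15 3
f 15 1 16
f 15 16 3
f 16 1 17
f 16 17 3
f 17 1 2
f 17 2 3
f 19 18 22
f 19 22 20
f 20 22 23
f 20 23 21
f 22 18 24
f 22 24 23
f 23 24 25
f 23 25 21
f 24 18 26
f 24 26 25
f 25 26 27
f 25 27 21
f 26 18 28
f 26 28 27
f 27 28 29
f 27 29 21
f 28 18 30
f 28 30 29
f 29 30 31
f 29 31 21
f 30 18 32
f 30 32 31
f 31 32 33
f 31 33 21
f 32 18 34
f 32 34 33
f 33 34 35
f 33 35 21
f 34 18 36
f 34 36 35
f 35 36 37
f 35 37 21
f 36 18 38
f 36 38 37
f 37 38 39
f 37 39 21
f 38 18 40
f 38 40 39
f 39 40 41
f 39 41 21
f 40 18 42
f 40 42 41
f 41 42 43
f 41 43 21
f 42 18 44
f 42 44 43
f 43 44 45
f 43 45 21
f 44 18 19
f 44 19 45
f 45 19 20
f 45 20 21



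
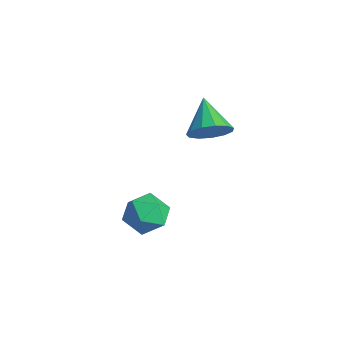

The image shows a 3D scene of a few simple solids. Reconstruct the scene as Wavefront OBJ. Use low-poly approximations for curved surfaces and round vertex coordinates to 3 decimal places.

v -0.991 2.661 -0.694
v -0.66 2.09 0.03
v -2.409 3.119 0.314
v -0.44 2.589 0.113
v -0.394 3.112 -0.06
v -0.538 3.491 -0.435
v -0.826 3.607 -0.892
v -1.166 3.422 -1.286
v -1.45 2.996 -1.493
v -1.588 2.463 -1.445
v -1.537 1.994 -1.16
v -1.312 1.736 -0.726
v -0.985 1.772 -0.283
v 2.574 -1.045 -1.232
v 3.333 -1.681 -1.427
v 1.527 -2.299 -1.213
v 2.286 -2.935 -1.408
v 2.234 -2.472 -0.513
v 2.881 -1.697 -0.525
v 1.979 -2.283 -2.115
v 2.626 -1.508 -2.127
v 2.965 -2.447 -1.973
v 3.123 -2.563 -0.983
v 1.737 -1.417 -1.657
v 1.895 -1.533 -0.667
f 2 1 4
f 2 4 3
f 4 1 5
f 4 5 3
f 5 1 6
f 5 6 3
f 6 1 7
f 6 7 3
f 7 1 8
f 7 8 3
f 8 1 9
f 8 9 3
f 9 1 10
f 9 10 3
f 10 1 11
f 10 11 3
f 11 1 12
f 11 12 3
f 12 1 13
f 12 13 3
f 13 1 2
f 13 2 3
f 14 25 19
f 14 19 15
f 14 15 21
f 14 21 24
f 14 24 25
f 15 19 23
f 19 25 18
f 25 24 16
f 24 21 20
f 21 15 22
f 17 23 18
f 17 18 16
f 17 16 20
f 17 20 22
f 17 22 23
f 18 23 19
f 16 18 25
f 20 16 24
f 22 20 21
f 23 22 15



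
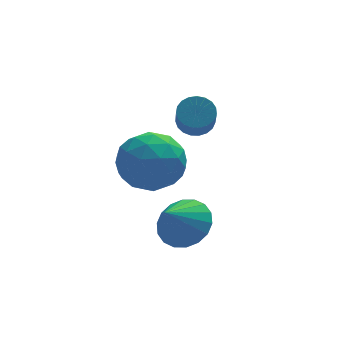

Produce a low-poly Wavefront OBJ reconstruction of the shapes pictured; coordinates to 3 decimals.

v 0.638 2.971 3.203
v 1.633 2.267 3.167
v -0.433 1.493 2.453
v 0.562 0.789 2.417
v 0.074 1.101 3.491
v 0.736 2.015 3.954
v 0.464 1.745 1.666
v 1.126 2.659 2.129
v 1.526 1.51 2.218
v 1.285 1.112 3.345
v -0.085 2.648 2.275
v -0.326 2.25 3.402
v 1.229 2.749 3.251
v -0.029 1.011 2.369
v -0.316 1.195 3
v 0.269 0.781 2.979
v 0.702 2.601 3.713
v 1.287 2.187 3.692
v 0.371 1.502 3.882
v -0.087 1.573 1.928
v 0.498 1.159 1.907
v 0.931 2.979 2.641
v 1.516 2.565 2.62
v 0.829 2.258 1.738
v 1.752 1.89 2.672
v 1.122 1.021 2.231
v 1.064 1.583 1.789
v 1.453 2.12 2.062
v 1.61 1.656 3.335
v 0.981 0.787 2.894
v 0.694 0.971 3.525
v 1.083 1.508 3.797
v 1.547 1.211 2.776
v 0.219 2.973 2.726
v -0.41 2.104 2.285
v 0.117 2.252 1.823
v 0.506 2.789 2.095
v 0.078 2.739 3.389
v -0.552 1.87 2.948
v -0.253 1.64 3.558
v 0.136 2.177 3.831
v -0.347 2.549 2.844
v 2.448 3.463 3.465
v 3.087 3.446 3.582
v 2.891 2.581 4.532
v 2.252 2.597 4.415
v 3.005 3.645 3.746
v 2.809 2.78 4.696
v 2.827 3.812 3.861
v 2.631 2.947 4.811
v 2.583 3.919 3.908
v 2.387 3.054 4.858
v 2.316 3.947 3.878
v 2.12 3.082 4.828
v 2.072 3.891 3.777
v 1.875 3.026 4.727
v 1.893 3.761 3.622
v 1.696 2.896 4.572
v 1.809 3.58 3.439
v 1.613 2.715 4.39
v 1.837 3.378 3.261
v 1.64 2.513 4.212
v 1.97 3.191 3.119
v 1.773 2.326 4.069
v 2.186 3.051 3.036
v 1.989 2.186 3.986
v 2.447 2.982 3.027
v 2.25 2.117 3.977
v 2.708 2.996 3.094
v 2.512 2.131 4.044
v 2.925 3.091 3.225
v 2.728 2.226 4.176
v 3.059 3.25 3.398
v 2.862 2.385 4.348
v 1.096 -0.42 1.393
v 1.625 -1.221 1.374
v 0.344 -0.94 2.387
v 1.831 -0.977 1.657
v 1.892 -0.623 1.889
v 1.795 -0.229 2.022
v 1.56 0.128 2.03
v 1.232 0.376 1.913
v 0.878 0.466 1.692
v 0.566 0.381 1.412
v 0.36 0.137 1.129
v 0.299 -0.217 0.897
v 0.396 -0.611 0.764
v 0.631 -0.968 0.756
v 0.959 -1.216 0.873
v 1.313 -1.306 1.094
f 1 38 17
f 38 12 41
f 17 41 6
f 38 41 17
f 1 17 13
f 17 6 18
f 13 18 2
f 17 18 13
f 1 13 22
f 13 2 23
f 22 23 8
f 13 23 22
f 1 22 34
f 22 8 37
f 34 37 11
f 22 37 34
f 1 34 38
f 34 11 42
f 38 42 12
f 34 42 38
f 2 18 29
f 18 6 32
f 29 32 10
f 18 32 29
f 6 41 19
f 41 12 40
f 19 40 5
f 41 40 19
f 12 42 39
f 42 11 35
f 39 35 3
f 42 35 39
f 11 37 36
f 37 8 24
f 36 24 7
f 37 24 36
f 8 23 28
f 23 2 25
f 28 25 9
f 23 25 28
f 4 30 16
f 30 10 31
f 16 31 5
f 30 31 16
f 4 16 14
f 16 5 15
f 14 15 3
f 16 15 14
f 4 14 21
f 14 3 20
f 21 20 7
f 14 20 21
f 4 21 26
f 21 7 27
f 26 27 9
f 21 27 26
f 4 26 30
f 26 9 33
f 30 33 10
f 26 33 30
f 5 31 19
f 31 10 32
f 19 32 6
f 31 32 19
f 3 15 39
f 15 5 40
f 39 40 12
f 15 40 39
f 7 20 36
f 20 3 35
f 36 35 11
f 20 35 36
f 9 27 28
f 27 7 24
f 28 24 8
f 27 24 28
f 10 33 29
f 33 9 25
f 29 25 2
f 33 25 29
f 44 43 47
f 44 47 45
f 45 47 48
f 45 48 46
f 47 43 49
f 47 49 48
f 48 49 50
f 48 50 46
f 49 43 51
f 49 51 50
f 50 51 52
f 50 52 46
f 51 43 53
f 51 53 52
f 52 53 54
f 52 54 46
f 53 43 55
f 53 55 54
f 54 55 56
f 54 56 46
f 55 43 57
f 55 57 56
f 56 57 58
f 56 58 46
f 57 43 59
f 57 59 58
f 58 59 60
f 58 60 46
f 59 43 61
f 59 61 60
f 60 61 62
f 60 62 46
f 61 43 63
f 61 63 62
f 62 63 64
f 62 64 46
f 63 43 65
f 63 65 64
f 64 65 66
f 64 66 46
f 65 43 67
f 65 67 66
f 66 67 68
f 66 68 46
f 67 43 69
f 67 69 68
f 68 69 70
f 68 70 46
f 69 43 71
f 69 71 70
f 70 71 72
f 70 72 46
f 71 43 73
f 71 73 72
f 72 73 74
f 72 74 46
f 73 43 44
f 73 44 74
f 74 44 45
f 74 45 46
f 76 75 78
f 76 78 77
f 78 75 79
f 78 79 77
f 79 75 80
f 79 80 77
f 80 75 81
f 80 81 77
f 81 75 82
f 81 82 77
f 82 75 83
f 82 83 77
f 83 75 84
f 83 84 77
f 84 75 85
f 84 85 77
f 85 75 86
f 85 86 77
f 86 75 87
f 86 87 77
f 87 75 88
f 87 88 77
f 88 75 89
f 88 89 77
f 89 75 90
f 89 90 77
f 90 75 76
f 90 76 77



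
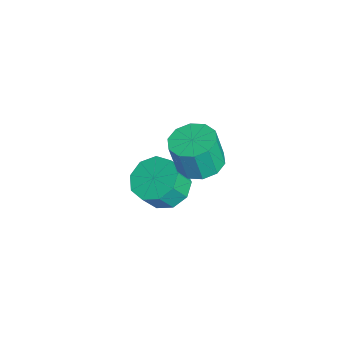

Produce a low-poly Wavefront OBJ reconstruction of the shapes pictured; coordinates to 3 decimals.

v 3.193 2.758 2.242
v 4.103 2.726 2.227
v 4.116 2.41 3.642
v 3.207 2.442 3.658
v 3.949 3.254 2.346
v 3.962 2.938 3.761
v 3.507 3.592 2.426
v 3.52 3.276 3.841
v 2.945 3.612 2.435
v 2.958 3.296 3.85
v 2.478 3.305 2.371
v 2.491 2.99 3.786
v 2.284 2.79 2.258
v 2.297 2.474 3.673
v 2.438 2.262 2.139
v 2.451 1.946 3.554
v 2.88 1.924 2.059
v 2.893 1.608 3.474
v 3.442 1.904 2.05
v 3.455 1.588 3.465
v 3.909 2.21 2.114
v 3.922 1.895 3.529
v 0.942 1.787 -1.735
v 1.698 2.448 -1.624
v 2.034 1.893 -0.614
v 1.278 1.233 -0.725
v 1.131 2.682 -1.306
v 1.468 2.127 -0.297
v 0.475 2.498 -1.189
v 0.812 1.943 -0.179
v 0.038 1.981 -1.327
v 0.375 1.426 -0.318
v 0.024 1.374 -1.656
v 0.36 0.819 -0.647
v 0.439 0.96 -2.022
v 0.775 0.405 -1.013
v 1.089 0.933 -2.253
v 1.426 0.379 -1.244
v 1.67 1.307 -2.242
v 2.007 0.752 -1.233
v 1.911 1.905 -1.994
v 2.248 1.35 -0.984
f 2 1 5
f 2 5 3
f 3 5 6
f 3 6 4
f 5 1 7
f 5 7 6
f 6 7 8
f 6 8 4
f 7 1 9
f 7 9 8
f 8 9 10
f 8 10 4
f 9 1 11
f 9 11 10
f 10 11 12
f 10 12 4
f 11 1 13
f 11 13 12
f 12 13 14
f 12 14 4
f 13 1 15
f 13 15 14
f 14 15 16
f 14 16 4
f 15 1 17
f 15 17 16
f 16 17 18
f 16 18 4
f 17 1 19
f 17 19 18
f 18 19 20
f 18 20 4
f 19 1 21
f 19 21 20
f 20 21 22
f 20 22 4
f 21 1 2
f 21 2 22
f 22 2 3
f 22 3 4
f 24 23 27
f 24 27 25
f 25 27 28
f 25 28 26
f 27 23 29
f 27 29 28
f 28 29 30
f 28 30 26
f 29 23 31
f 29 31 30
f 30 31 32
f 30 32 26
f 31 23 33
f 31 33 32
f 32 33 34
f 32 34 26
f 33 23 35
f 33 35 34
f 34 35 36
f 34 36 26
f 35 23 37
f 35 37 36
f 36 37 38
f 36 38 26
f 37 23 39
f 37 39 38
f 38 39 40
f 38 40 26
f 39 23 41
f 39 41 40
f 40 41 42
f 40 42 26
f 41 23 24
f 41 24 42
f 42 24 25
f 42 25 26



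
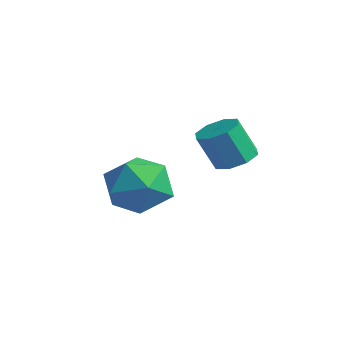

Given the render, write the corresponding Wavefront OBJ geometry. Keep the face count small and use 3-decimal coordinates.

v 3.576 -1.416 -0.273
v 4.145 -1.54 -0.177
v 3.893 -1.929 0.81
v 3.324 -1.804 0.713
v 4.033 -1.124 -0.042
v 3.781 -1.512 0.945
v 3.654 -0.879 -0.042
v 3.402 -1.267 0.945
v 3.229 -0.948 -0.178
v 2.977 -1.337 0.809
v 3.007 -1.291 -0.37
v 2.755 -1.68 0.617
v 3.119 -1.708 -0.505
v 2.867 -2.096 0.482
v 3.498 -1.953 -0.505
v 3.246 -2.341 0.482
v 3.923 -1.883 -0.369
v 3.671 -2.272 0.618
v 0.111 -2.17 -2.133
v 0.924 -2.047 -2.699
v 1.016 -2.853 -0.981
v 1.829 -2.73 -1.547
v 1.372 -1.935 -1.151
v 0.813 -1.513 -1.863
v 1.127 -3.387 -1.817
v 0.568 -2.965 -2.529
v 1.552 -2.799 -2.504
v 1.704 -1.902 -2.092
v 0.236 -2.998 -1.588
v 0.388 -2.101 -1.176
f 2 1 5
f 2 5 3
f 3 5 6
f 3 6 4
f 5 1 7
f 5 7 6
f 6 7 8
f 6 8 4
f 7 1 9
f 7 9 8
f 8 9 10
f 8 10 4
f 9 1 11
f 9 11 10
f 10 11 12
f 10 12 4
f 11 1 13
f 11 13 12
f 12 13 14
f 12 14 4
f 13 1 15
f 13 15 14
f 14 15 16
f 14 16 4
f 15 1 17
f 15 17 16
f 16 17 18
f 16 18 4
f 17 1 2
f 17 2 18
f 18 2 3
f 18 3 4
f 19 30 24
f 19 24 20
f 19 20 26
f 19 26 29
f 19 29 30
f 20 24 28
f 24 30 23
f 30 29 21
f 29 26 25
f 26 20 27
f 22 28 23
f 22 23 21
f 22 21 25
f 22 25 27
f 22 27 28
f 23 28 24
f 21 23 30
f 25 21 29
f 27 25 26
f 28 27 20



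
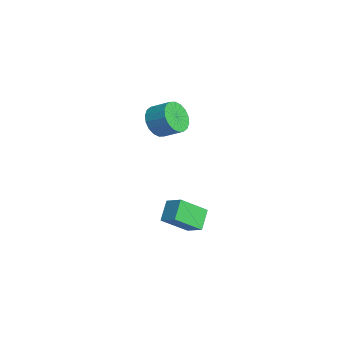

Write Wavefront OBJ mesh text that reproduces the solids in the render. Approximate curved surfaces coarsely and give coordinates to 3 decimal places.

v -3.936 1.755 1.536
v -3.448 1.087 1.863
v -2.816 1.816 2.411
v -3.304 2.485 2.084
v -3.26 1.177 1.526
v -2.628 1.906 2.074
v -3.205 1.382 1.191
v -2.574 2.111 1.739
v -3.296 1.66 0.925
v -2.664 2.39 1.473
v -3.513 1.958 0.779
v -2.881 2.687 1.328
v -3.814 2.215 0.784
v -3.182 2.945 1.332
v -4.139 2.381 0.937
v -3.507 3.111 1.485
v -4.424 2.424 1.209
v -3.792 3.153 1.757
v -4.612 2.334 1.546
v -3.98 3.063 2.094
v -4.666 2.129 1.881
v -4.035 2.858 2.429
v -4.576 1.85 2.147
v -3.944 2.58 2.695
v -4.359 1.553 2.292
v -3.727 2.282 2.841
v -4.058 1.295 2.288
v -3.426 2.025 2.836
v -3.733 1.129 2.135
v -3.101 1.859 2.683
v -1.864 1.348 -3.682
v -2.617 1.824 -2.923
v -2.064 2.654 -4.702
v -2.817 3.131 -3.944
v -1.123 1.809 -3.236
v -1.876 2.286 -2.478
v -1.323 3.116 -4.257
v -2.076 3.592 -3.498
f 2 1 5
f 2 5 3
f 3 5 6
f 3 6 4
f 5 1 7
f 5 7 6
f 6 7 8
f 6 8 4
f 7 1 9
f 7 9 8
f 8 9 10
f 8 10 4
f 9 1 11
f 9 11 10
f 10 11 12
f 10 12 4
f 11 1 13
f 11 13 12
f 12 13 14
f 12 14 4
f 13 1 15
f 13 15 14
f 14 15 16
f 14 16 4
f 15 1 17
f 15 17 16
f 16 17 18
f 16 18 4
f 17 1 19
f 17 19 18
f 18 19 20
f 18 20 4
f 19 1 21
f 19 21 20
f 20 21 22
f 20 22 4
f 21 1 23
f 21 23 22
f 22 23 24
f 22 24 4
f 23 1 25
f 23 25 24
f 24 25 26
f 24 26 4
f 25 1 27
f 25 27 26
f 26 27 28
f 26 28 4
f 27 1 29
f 27 29 28
f 28 29 30
f 28 30 4
f 29 1 2
f 29 2 30
f 30 2 3
f 30 3 4
f 32 34 31
f 35 32 31
f 31 34 33
f 33 35 31
f 32 38 34
f 36 32 35
f 36 38 32
f 34 38 33
f 37 35 33
f 33 38 37
f 37 36 35
f 38 36 37



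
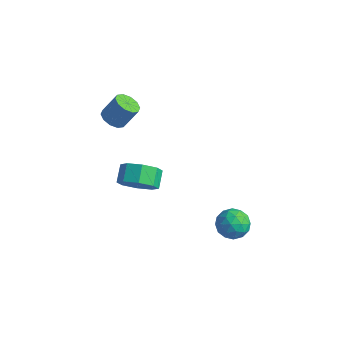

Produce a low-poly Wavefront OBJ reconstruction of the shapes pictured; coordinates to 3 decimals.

v -1.347 -1.749 -2.658
v -0.431 -1.583 -2.151
v -0.897 -0.826 -1.556
v -1.813 -0.991 -2.062
v -0.511 -1.115 -2.809
v -0.977 -0.358 -2.214
v -1.081 -1.018 -3.378
v -1.547 -0.261 -2.783
v -1.807 -1.349 -3.525
v -2.273 -0.592 -2.93
v -2.263 -1.914 -3.164
v -2.729 -1.157 -2.569
v -2.183 -2.382 -2.506
v -2.649 -1.625 -1.911
v -1.613 -2.479 -1.937
v -2.079 -1.722 -1.342
v -0.887 -2.148 -1.79
v -1.353 -1.391 -1.195
v -2.826 -1.882 1.917
v -2.183 -1.82 1.622
v -1.731 -1.236 2.729
v -2.374 -1.298 3.023
v -2.412 -1.458 1.525
v -1.961 -0.875 2.632
v -2.799 -1.259 1.577
v -2.348 -0.675 2.684
v -3.196 -1.297 1.759
v -2.745 -0.713 2.866
v -3.452 -1.559 2.002
v -3.001 -0.975 3.108
v -3.469 -1.944 2.211
v -3.017 -1.36 3.318
v -3.239 -2.305 2.308
v -2.788 -1.722 3.415
v -2.852 -2.505 2.256
v -2.401 -1.921 3.363
v -2.455 -2.467 2.074
v -2.004 -1.883 3.181
v -2.199 -2.205 1.832
v -1.748 -1.621 2.938
v 3.355 -0.019 -2.479
v 3.922 0.399 -3.062
v 3.658 -1.319 -3.118
v 4.225 -0.901 -3.701
v 4.444 -0.964 -2.815
v 4.257 -0.16 -2.42
v 3.323 -0.76 -3.76
v 3.136 0.044 -3.365
v 3.903 -0.059 -3.854
v 4.595 -0.185 -3.27
v 2.985 -0.735 -2.91
v 3.677 -0.861 -2.326
v 3.612 0.305 -2.715
v 3.968 -1.225 -3.465
v 4.096 -1.261 -2.944
v 4.43 -1.015 -3.287
v 3.809 -0.024 -2.337
v 4.142 0.222 -2.68
v 4.449 -0.579 -2.534
v 3.438 -1.142 -3.5
v 3.771 -0.896 -3.843
v 3.15 0.095 -2.893
v 3.484 0.341 -3.236
v 3.131 -0.341 -3.646
v 3.934 0.281 -3.523
v 4.112 -0.484 -3.898
v 3.582 -0.401 -3.933
v 3.472 0.072 -3.701
v 4.341 0.207 -3.179
v 4.519 -0.557 -3.554
v 4.648 -0.594 -3.034
v 4.538 -0.122 -2.802
v 4.33 -0.062 -3.644
v 3.061 -0.363 -2.626
v 3.239 -1.127 -3.001
v 3.042 -0.798 -3.378
v 2.932 -0.326 -3.146
v 3.468 -0.436 -2.282
v 3.646 -1.201 -2.657
v 4.108 -0.992 -2.479
v 3.998 -0.519 -2.247
v 3.25 -0.858 -2.536
f 2 1 5
f 2 5 3
f 3 5 6
f 3 6 4
f 5 1 7
f 5 7 6
f 6 7 8
f 6 8 4
f 7 1 9
f 7 9 8
f 8 9 10
f 8 10 4
f 9 1 11
f 9 11 10
f 10 11 12
f 10 12 4
f 11 1 13
f 11 13 12
f 12 13 14
f 12 14 4
f 13 1 15
f 13 15 14
f 14 15 16
f 14 16 4
f 15 1 17
f 15 17 16
f 16 17 18
f 16 18 4
f 17 1 2
f 17 2 18
f 18 2 3
f 18 3 4
f 20 19 23
f 20 23 21
f 21 23 24
f 21 24 22
f 23 19 25
f 23 25 24
f 24 25 26
f 24 26 22
f 25 19 27
f 25 27 26
f 26 27 28
f 26 28 22
f 27 19 29
f 27 29 28
f 28 29 30
f 28 30 22
f 29 19 31
f 29 31 30
f 30 31 32
f 30 32 22
f 31 19 33
f 31 33 32
f 32 33 34
f 32 34 22
f 33 19 35
f 33 35 34
f 34 35 36
f 34 36 22
f 35 19 37
f 35 37 36
f 36 37 38
f 36 38 22
f 37 19 39
f 37 39 38
f 38 39 40
f 38 40 22
f 39 19 20
f 39 20 40
f 40 20 21
f 40 21 22
f 41 78 57
f 78 52 81
f 57 81 46
f 78 81 57
f 41 57 53
f 57 46 58
f 53 58 42
f 57 58 53
f 41 53 62
f 53 42 63
f 62 63 48
f 53 63 62
f 41 62 74
f 62 48 77
f 74 77 51
f 62 77 74
f 41 74 78
f 74 51 82
f 78 82 52
f 74 82 78
f 42 58 69
f 58 46 72
f 69 72 50
f 58 72 69
f 46 81 59
f 81 52 80
f 59 80 45
f 81 80 59
f 52 82 79
f 82 51 75
f 79 75 43
f 82 75 79
f 51 77 76
f 77 48 64
f 76 64 47
f 77 64 76
f 48 63 68
f 63 42 65
f 68 65 49
f 63 65 68
f 44 70 56
f 70 50 71
f 56 71 45
f 70 71 56
f 44 56 54
f 56 45 55
f 54 55 43
f 56 55 54
f 44 54 61
f 54 43 60
f 61 60 47
f 54 60 61
f 44 61 66
f 61 47 67
f 66 67 49
f 61 67 66
f 44 66 70
f 66 49 73
f 70 73 50
f 66 73 70
f 45 71 59
f 71 50 72
f 59 72 46
f 71 72 59
f 43 55 79
f 55 45 80
f 79 80 52
f 55 80 79
f 47 60 76
f 60 43 75
f 76 75 51
f 60 75 76
f 49 67 68
f 67 47 64
f 68 64 48
f 67 64 68
f 50 73 69
f 73 49 65
f 69 65 42
f 73 65 69



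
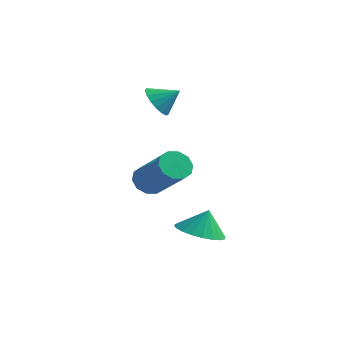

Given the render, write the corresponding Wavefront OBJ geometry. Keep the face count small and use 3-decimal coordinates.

v 3.503 0.708 -1.883
v 4.43 0.551 -2.018
v 3.697 1.012 -0.897
v 4.394 0.929 -2.127
v 4.204 1.269 -2.194
v 3.893 1.512 -2.207
v 3.514 1.616 -2.164
v 3.134 1.563 -2.073
v 2.817 1.362 -1.949
v 2.618 1.049 -1.813
v 2.573 0.676 -1.69
v 2.689 0.309 -1.6
v 2.945 0.011 -1.559
v 3.298 -0.166 -1.574
v 3.686 -0.192 -1.643
v 4.042 -0.063 -1.753
v 4.306 0.2 -1.885
v 1.624 0.375 0.35
v 1.985 0.924 0.221
v 3.497 0.235 1.521
v 3.136 -0.315 1.65
v 1.742 1.004 0.546
v 3.254 0.315 1.846
v 1.454 0.844 0.797
v 2.966 0.155 2.097
v 1.23 0.505 0.877
v 2.743 -0.185 2.177
v 1.157 0.115 0.755
v 2.67 -0.574 2.055
v 1.263 -0.175 0.479
v 2.775 -0.864 1.779
v 1.506 -0.255 0.154
v 3.018 -0.944 1.454
v 1.794 -0.095 -0.097
v 3.306 -0.784 1.203
v 2.017 0.245 -0.177
v 3.53 -0.445 1.123
v 2.09 0.634 -0.055
v 3.603 -0.055 1.245
v 0.354 2.97 3.133
v 0.848 2.81 2.592
v 1.106 3.35 3.707
v 0.739 3.143 2.513
v 0.543 3.437 2.577
v 0.303 3.623 2.768
v 0.075 3.66 3.042
v -0.09 3.539 3.337
v -0.152 3.288 3.586
v -0.099 2.964 3.731
v 0.058 2.641 3.738
v 0.282 2.394 3.607
v 0.523 2.278 3.368
v 0.726 2.322 3.074
v 0.843 2.513 2.794
f 2 1 4
f 2 4 3
f 4 1 5
f 4 5 3
f 5 1 6
f 5 6 3
f 6 1 7
f 6 7 3
f 7 1 8
f 7 8 3
f 8 1 9
f 8 9 3
f 9 1 10
f 9 10 3
f 10 1 11
f 10 11 3
f 11 1 12
f 11 12 3
f 12 1 13
f 12 13 3
f 13 1 14
f 13 14 3
f 14 1 15
f 14 15 3
f 15 1 16
f 15 16 3
f 16 1 17
f 16 17 3
f 17 1 2
f 17 2 3
f 19 18 22
f 19 22 20
f 20 22 23
f 20 23 21
f 22 18 24
f 22 24 23
f 23 24 25
f 23 25 21
f 24 18 26
f 24 26 25
f 25 26 27
f 25 27 21
f 26 18 28
f 26 28 27
f 27 28 29
f 27 29 21
f 28 18 30
f 28 30 29
f 29 30 31
f 29 31 21
f 30 18 32
f 30 32 31
f 31 32 33
f 31 33 21
f 32 18 34
f 32 34 33
f 33 34 35
f 33 35 21
f 34 18 36
f 34 36 35
f 35 36 37
f 35 37 21
f 36 18 38
f 36 38 37
f 37 38 39
f 37 39 21
f 38 18 19
f 38 19 39
f 39 19 20
f 39 20 21
f 41 40 43
f 41 43 42
f 43 40 44
f 43 44 42
f 44 40 45
f 44 45 42
f 45 40 46
f 45 46 42
f 46 40 47
f 46 47 42
f 47 40 48
f 47 48 42
f 48 40 49
f 48 49 42
f 49 40 50
f 49 50 42
f 50 40 51
f 50 51 42
f 51 40 52
f 51 52 42
f 52 40 53
f 52 53 42
f 53 40 54
f 53 54 42
f 54 40 41
f 54 41 42



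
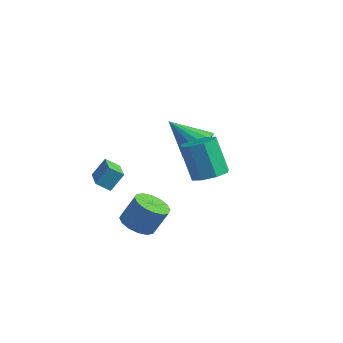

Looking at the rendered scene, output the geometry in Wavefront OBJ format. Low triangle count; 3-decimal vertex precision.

v 4.367 -2.981 0.797
v 5.081 -3.44 1.2
v 4.168 -3.258 3.026
v 3.453 -2.799 2.623
v 5.186 -2.728 1.182
v 4.273 -2.547 3.008
v 4.811 -2.165 0.938
v 3.898 -1.983 2.764
v 4.176 -2.079 0.612
v 3.263 -1.898 2.438
v 3.652 -2.522 0.394
v 2.739 -2.34 2.22
v 3.547 -3.233 0.412
v 2.634 -3.052 2.238
v 3.922 -3.797 0.656
v 3.009 -3.615 2.482
v 4.557 -3.882 0.982
v 3.644 -3.701 2.808
v 0.441 -3.689 -4.008
v 1.336 -3.566 -4.389
v 1.854 -3.009 -2.993
v 0.959 -3.131 -2.612
v 1.095 -3.128 -4.475
v 1.613 -2.57 -3.079
v 0.68 -2.84 -4.436
v 1.198 -2.282 -3.039
v 0.2 -2.779 -4.282
v 0.718 -2.222 -2.886
v -0.215 -2.962 -4.055
v 0.303 -2.405 -2.659
v -0.454 -3.34 -3.815
v 0.064 -2.783 -2.419
v -0.454 -3.811 -3.627
v 0.064 -3.254 -2.231
v -0.213 -4.25 -3.541
v 0.305 -3.692 -2.145
v 0.202 -4.538 -3.581
v 0.72 -3.98 -2.184
v 0.682 -4.598 -3.734
v 1.2 -4.041 -2.338
v 1.097 -4.415 -3.961
v 1.615 -3.858 -2.565
v 1.336 -4.037 -4.201
v 1.854 -3.48 -2.805
v -2.984 -3.092 -2.159
v -2.689 -2.418 -1.224
v -2.407 -2.643 -2.666
v -2.112 -1.968 -1.731
v -1.768 -4.192 -1.749
v -1.473 -3.517 -0.814
v -1.191 -3.742 -2.256
v -0.896 -3.068 -1.321
v 0.85 0.566 -0.286
v 1.432 -0.279 0.016
v -0.63 0.054 1.126
v 1.594 0.098 0.323
v 1.586 0.582 0.49
v 1.409 1.062 0.479
v 1.105 1.429 0.293
v 0.741 1.599 -0.026
v 0.403 1.531 -0.405
v 0.168 1.243 -0.756
v 0.088 0.8 -1
v 0.184 0.303 -1.081
v 0.432 -0.133 -0.979
v 0.776 -0.409 -0.719
v 1.137 -0.462 -0.36
f 2 1 5
f 2 5 3
f 3 5 6
f 3 6 4
f 5 1 7
f 5 7 6
f 6 7 8
f 6 8 4
f 7 1 9
f 7 9 8
f 8 9 10
f 8 10 4
f 9 1 11
f 9 11 10
f 10 11 12
f 10 12 4
f 11 1 13
f 11 13 12
f 12 13 14
f 12 14 4
f 13 1 15
f 13 15 14
f 14 15 16
f 14 16 4
f 15 1 17
f 15 17 16
f 16 17 18
f 16 18 4
f 17 1 2
f 17 2 18
f 18 2 3
f 18 3 4
f 20 19 23
f 20 23 21
f 21 23 24
f 21 24 22
f 23 19 25
f 23 25 24
f 24 25 26
f 24 26 22
f 25 19 27
f 25 27 26
f 26 27 28
f 26 28 22
f 27 19 29
f 27 29 28
f 28 29 30
f 28 30 22
f 29 19 31
f 29 31 30
f 30 31 32
f 30 32 22
f 31 19 33
f 31 33 32
f 32 33 34
f 32 34 22
f 33 19 35
f 33 35 34
f 34 35 36
f 34 36 22
f 35 19 37
f 35 37 36
f 36 37 38
f 36 38 22
f 37 19 39
f 37 39 38
f 38 39 40
f 38 40 22
f 39 19 41
f 39 41 40
f 40 41 42
f 40 42 22
f 41 19 43
f 41 43 42
f 42 43 44
f 42 44 22
f 43 19 20
f 43 20 44
f 44 20 21
f 44 21 22
f 46 48 45
f 49 46 45
f 45 48 47
f 47 49 45
f 46 52 48
f 50 46 49
f 50 52 46
f 48 52 47
f 51 49 47
f 47 52 51
f 51 50 49
f 52 50 51
f 54 53 56
f 54 56 55
f 56 53 57
f 56 57 55
f 57 53 58
f 57 58 55
f 58 53 59
f 58 59 55
f 59 53 60
f 59 60 55
f 60 53 61
f 60 61 55
f 61 53 62
f 61 62 55
f 62 53 63
f 62 63 55
f 63 53 64
f 63 64 55
f 64 53 65
f 64 65 55
f 65 53 66
f 65 66 55
f 66 53 67
f 66 67 55
f 67 53 54
f 67 54 55

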